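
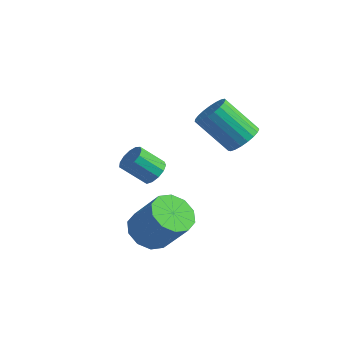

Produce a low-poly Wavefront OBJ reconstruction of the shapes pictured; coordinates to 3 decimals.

v -1.547 -3.403 -1.382
v -0.88 -2.882 -1.915
v 0.273 -2.777 -0.372
v -0.393 -3.297 0.162
v -1.269 -2.481 -1.652
v -0.116 -2.375 -0.108
v -1.765 -2.431 -1.285
v -0.611 -2.326 0.258
v -2.176 -2.753 -0.955
v -1.023 -2.648 0.588
v -2.348 -3.323 -0.788
v -1.194 -3.218 0.755
v -2.213 -3.923 -0.848
v -1.06 -3.818 0.695
v -1.824 -4.325 -1.112
v -0.671 -4.219 0.432
v -1.329 -4.374 -1.478
v -0.175 -4.269 0.065
v -0.917 -4.052 -1.808
v 0.236 -3.947 -0.265
v -0.746 -3.482 -1.975
v 0.408 -3.377 -0.432
v 0.142 0.447 2.676
v 0.754 0.275 3.193
v -0.569 -0.199 4.602
v -1.182 -0.027 4.084
v 0.701 0.606 3.255
v -0.623 0.132 4.663
v 0.55 0.91 3.216
v -0.773 0.435 4.624
v 0.329 1.134 3.084
v -0.994 0.659 4.492
v 0.076 1.239 2.881
v -1.247 0.764 4.289
v -0.166 1.207 2.643
v -1.489 0.732 4.051
v -0.355 1.044 2.41
v -1.678 0.569 3.819
v -0.458 0.777 2.224
v -1.781 0.303 3.632
v -0.457 0.454 2.116
v -1.78 -0.021 3.524
v -0.353 0.13 2.104
v -1.676 -0.345 3.512
v -0.163 -0.14 2.192
v -1.487 -0.615 3.6
v 0.079 -0.308 2.363
v -1.244 -0.783 3.771
v 0.333 -0.345 2.588
v -0.991 -0.82 3.996
v 0.553 -0.246 2.829
v -0.771 -0.72 4.237
v 0.702 -0.026 3.043
v -0.622 -0.501 4.451
v -2.787 -1.54 0.485
v -2.256 -1.615 0.87
v -3.003 -2.234 1.78
v -3.533 -2.16 1.395
v -2.41 -1.29 0.965
v -3.156 -1.909 1.875
v -2.683 -1.044 0.908
v -3.43 -1.663 1.818
v -2.989 -0.956 0.716
v -3.736 -1.575 1.626
v -3.231 -1.054 0.451
v -3.978 -1.673 1.361
v -3.332 -1.306 0.197
v -4.079 -1.925 1.107
v -3.26 -1.632 0.034
v -4.007 -2.252 0.944
v -3.037 -1.93 0.015
v -3.784 -2.549 0.925
v -2.735 -2.103 0.144
v -3.482 -2.722 1.054
v -2.449 -2.098 0.382
v -3.196 -2.717 1.292
v -2.271 -1.916 0.653
v -3.017 -2.535 1.563
f 2 1 5
f 2 5 3
f 3 5 6
f 3 6 4
f 5 1 7
f 5 7 6
f 6 7 8
f 6 8 4
f 7 1 9
f 7 9 8
f 8 9 10
f 8 10 4
f 9 1 11
f 9 11 10
f 10 11 12
f 10 12 4
f 11 1 13
f 11 13 12
f 12 13 14
f 12 14 4
f 13 1 15
f 13 15 14
f 14 15 16
f 14 16 4
f 15 1 17
f 15 17 16
f 16 17 18
f 16 18 4
f 17 1 19
f 17 19 18
f 18 19 20
f 18 20 4
f 19 1 21
f 19 21 20
f 20 21 22
f 20 22 4
f 21 1 2
f 21 2 22
f 22 2 3
f 22 3 4
f 24 23 27
f 24 27 25
f 25 27 28
f 25 28 26
f 27 23 29
f 27 29 28
f 28 29 30
f 28 30 26
f 29 23 31
f 29 31 30
f 30 31 32
f 30 32 26
f 31 23 33
f 31 33 32
f 32 33 34
f 32 34 26
f 33 23 35
f 33 35 34
f 34 35 36
f 34 36 26
f 35 23 37
f 35 37 36
f 36 37 38
f 36 38 26
f 37 23 39
f 37 39 38
f 38 39 40
f 38 40 26
f 39 23 41
f 39 41 40
f 40 41 42
f 40 42 26
f 41 23 43
f 41 43 42
f 42 43 44
f 42 44 26
f 43 23 45
f 43 45 44
f 44 45 46
f 44 46 26
f 45 23 47
f 45 47 46
f 46 47 48
f 46 48 26
f 47 23 49
f 47 49 48
f 48 49 50
f 48 50 26
f 49 23 51
f 49 51 50
f 50 51 52
f 50 52 26
f 51 23 53
f 51 53 52
f 52 53 54
f 52 54 26
f 53 23 24
f 53 24 54
f 54 24 25
f 54 25 26
f 56 55 59
f 56 59 57
f 57 59 60
f 57 60 58
f 59 55 61
f 59 61 60
f 60 61 62
f 60 62 58
f 61 55 63
f 61 63 62
f 62 63 64
f 62 64 58
f 63 55 65
f 63 65 64
f 64 65 66
f 64 66 58
f 65 55 67
f 65 67 66
f 66 67 68
f 66 68 58
f 67 55 69
f 67 69 68
f 68 69 70
f 68 70 58
f 69 55 71
f 69 71 70
f 70 71 72
f 70 72 58
f 71 55 73
f 71 73 72
f 72 73 74
f 72 74 58
f 73 55 75
f 73 75 74
f 74 75 76
f 74 76 58
f 75 55 77
f 75 77 76
f 76 77 78
f 76 78 58
f 77 55 56
f 77 56 78
f 78 56 57
f 78 57 58



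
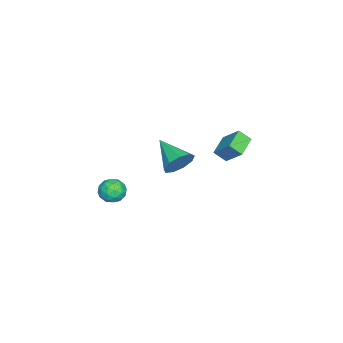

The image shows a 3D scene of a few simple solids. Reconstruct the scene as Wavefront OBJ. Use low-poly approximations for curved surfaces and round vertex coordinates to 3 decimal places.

v 3.986 -2.467 -2.933
v 4.592 -2.934 -2.535
v 3.008 -3.046 -2.125
v 3.614 -3.513 -1.727
v 3.583 -2.659 -1.612
v 4.188 -2.301 -2.111
v 3.412 -3.679 -2.549
v 4.017 -3.321 -3.048
v 4.237 -3.683 -2.297
v 4.343 -3.053 -1.718
v 3.257 -2.927 -2.942
v 3.363 -2.297 -2.363
v 4.375 -2.65 -2.805
v 3.225 -3.33 -1.855
v 3.207 -2.829 -1.787
v 3.563 -3.103 -1.553
v 4.137 -2.278 -2.556
v 4.493 -2.552 -2.322
v 3.9 -2.391 -1.779
v 3.107 -3.428 -2.338
v 3.463 -3.702 -2.104
v 4.037 -2.877 -3.107
v 4.393 -3.151 -2.873
v 3.7 -3.589 -2.881
v 4.522 -3.364 -2.431
v 3.947 -3.705 -1.956
v 3.829 -3.802 -2.439
v 4.185 -3.592 -2.733
v 4.584 -2.994 -2.091
v 4.009 -3.334 -1.616
v 3.991 -2.832 -1.548
v 4.347 -2.622 -1.842
v 4.376 -3.434 -1.951
v 3.591 -2.646 -3.044
v 3.016 -2.986 -2.569
v 3.253 -3.358 -2.818
v 3.609 -3.148 -3.112
v 3.653 -2.275 -2.704
v 3.078 -2.616 -2.229
v 3.415 -2.388 -1.927
v 3.771 -2.178 -2.221
v 3.224 -2.546 -2.709
v -4.962 1.703 -3.602
v -4.861 0.958 -2.942
v -4.488 2.78 -2.46
v -4.386 2.036 -1.8
v -3.554 1.524 -4.02
v -3.452 0.78 -3.36
v -3.079 2.602 -2.878
v -2.978 1.857 -2.218
v 0.027 -0.26 -2.111
v 0.438 -0.954 -2.768
v -1.167 -1.8 -1.229
v 0.83 -0.918 -2.175
v 0.846 -0.574 -1.553
v 0.479 -0.083 -1.192
v -0.099 0.325 -1.261
v -0.618 0.46 -1.728
v -0.835 0.258 -2.375
v -0.649 -0.186 -2.898
v -0.146 -0.665 -3.053
f 1 38 17
f 38 12 41
f 17 41 6
f 38 41 17
f 1 17 13
f 17 6 18
f 13 18 2
f 17 18 13
f 1 13 22
f 13 2 23
f 22 23 8
f 13 23 22
f 1 22 34
f 22 8 37
f 34 37 11
f 22 37 34
f 1 34 38
f 34 11 42
f 38 42 12
f 34 42 38
f 2 18 29
f 18 6 32
f 29 32 10
f 18 32 29
f 6 41 19
f 41 12 40
f 19 40 5
f 41 40 19
f 12 42 39
f 42 11 35
f 39 35 3
f 42 35 39
f 11 37 36
f 37 8 24
f 36 24 7
f 37 24 36
f 8 23 28
f 23 2 25
f 28 25 9
f 23 25 28
f 4 30 16
f 30 10 31
f 16 31 5
f 30 31 16
f 4 16 14
f 16 5 15
f 14 15 3
f 16 15 14
f 4 14 21
f 14 3 20
f 21 20 7
f 14 20 21
f 4 21 26
f 21 7 27
f 26 27 9
f 21 27 26
f 4 26 30
f 26 9 33
f 30 33 10
f 26 33 30
f 5 31 19
f 31 10 32
f 19 32 6
f 31 32 19
f 3 15 39
f 15 5 40
f 39 40 12
f 15 40 39
f 7 20 36
f 20 3 35
f 36 35 11
f 20 35 36
f 9 27 28
f 27 7 24
f 28 24 8
f 27 24 28
f 10 33 29
f 33 9 25
f 29 25 2
f 33 25 29
f 44 46 43
f 47 44 43
f 43 46 45
f 45 47 43
f 44 50 46
f 48 44 47
f 48 50 44
f 46 50 45
f 49 47 45
f 45 50 49
f 49 48 47
f 50 48 49
f 52 51 54
f 52 54 53
f 54 51 55
f 54 55 53
f 55 51 56
f 55 56 53
f 56 51 57
f 56 57 53
f 57 51 58
f 57 58 53
f 58 51 59
f 58 59 53
f 59 51 60
f 59 60 53
f 60 51 61
f 60 61 53
f 61 51 52
f 61 52 53



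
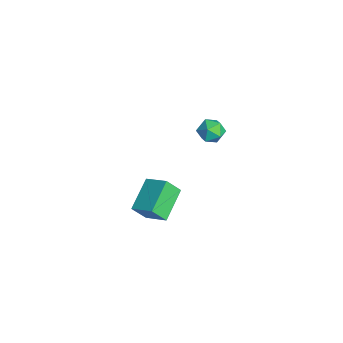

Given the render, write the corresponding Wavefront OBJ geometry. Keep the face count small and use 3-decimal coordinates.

v 1.08 1.259 2.453
v 1.381 0.748 1.965
v 0.679 0.332 3.175
v 0.98 -0.179 2.687
v 1.441 0.267 3.108
v 1.689 0.84 2.662
v 0.371 0.24 2.478
v 0.619 0.813 2.032
v 0.942 0.118 1.981
v 1.604 0.135 2.37
v 0.456 0.945 2.77
v 1.118 0.962 3.159
v -1.511 -1.409 -4.106
v -1.466 -2.139 -3.155
v -0.542 -0.575 -3.511
v -0.497 -1.305 -2.56
v -0.103 -2.435 -4.96
v -0.058 -3.165 -4.009
v 0.866 -1.601 -4.365
v 0.911 -2.331 -3.414
f 1 12 6
f 1 6 2
f 1 2 8
f 1 8 11
f 1 11 12
f 2 6 10
f 6 12 5
f 12 11 3
f 11 8 7
f 8 2 9
f 4 10 5
f 4 5 3
f 4 3 7
f 4 7 9
f 4 9 10
f 5 10 6
f 3 5 12
f 7 3 11
f 9 7 8
f 10 9 2
f 14 16 13
f 17 14 13
f 13 16 15
f 15 17 13
f 14 20 16
f 18 14 17
f 18 20 14
f 16 20 15
f 19 17 15
f 15 20 19
f 19 18 17
f 20 18 19



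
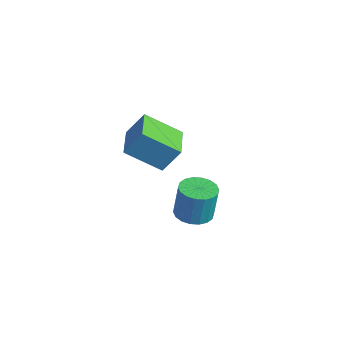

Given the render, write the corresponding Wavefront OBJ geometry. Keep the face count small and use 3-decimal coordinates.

v 1.441 0.857 0.64
v 1.863 0.446 0.68
v 1.9 0.592 1.78
v 1.479 1.003 1.74
v 2 0.667 0.646
v 2.037 0.813 1.746
v 2.026 0.926 0.611
v 2.064 1.072 1.711
v 1.937 1.171 0.581
v 1.975 1.317 1.681
v 1.75 1.354 0.564
v 1.787 1.5 1.663
v 1.501 1.439 0.561
v 1.539 1.585 1.661
v 1.241 1.408 0.574
v 1.278 1.554 1.674
v 1.02 1.268 0.6
v 1.057 1.414 1.7
v 0.883 1.047 0.634
v 0.92 1.193 1.734
v 0.856 0.788 0.669
v 0.894 0.934 1.769
v 0.945 0.543 0.699
v 0.983 0.689 1.799
v 1.133 0.36 0.717
v 1.17 0.506 1.816
v 1.381 0.275 0.719
v 1.419 0.421 1.819
v 1.642 0.306 0.706
v 1.679 0.452 1.806
v -2.895 1.34 0.987
v -2.611 1.829 1.824
v -2.162 2.245 0.21
v -1.878 2.734 1.047
v -1.922 0.626 1.073
v -1.638 1.115 1.91
v -1.189 1.531 0.296
v -0.905 2.02 1.133
f 2 1 5
f 2 5 3
f 3 5 6
f 3 6 4
f 5 1 7
f 5 7 6
f 6 7 8
f 6 8 4
f 7 1 9
f 7 9 8
f 8 9 10
f 8 10 4
f 9 1 11
f 9 11 10
f 10 11 12
f 10 12 4
f 11 1 13
f 11 13 12
f 12 13 14
f 12 14 4
f 13 1 15
f 13 15 14
f 14 15 16
f 14 16 4
f 15 1 17
f 15 17 16
f 16 17 18
f 16 18 4
f 17 1 19
f 17 19 18
f 18 19 20
f 18 20 4
f 19 1 21
f 19 21 20
f 20 21 22
f 20 22 4
f 21 1 23
f 21 23 22
f 22 23 24
f 22 24 4
f 23 1 25
f 23 25 24
f 24 25 26
f 24 26 4
f 25 1 27
f 25 27 26
f 26 27 28
f 26 28 4
f 27 1 29
f 27 29 28
f 28 29 30
f 28 30 4
f 29 1 2
f 29 2 30
f 30 2 3
f 30 3 4
f 32 34 31
f 35 32 31
f 31 34 33
f 33 35 31
f 32 38 34
f 36 32 35
f 36 38 32
f 34 38 33
f 37 35 33
f 33 38 37
f 37 36 35
f 38 36 37



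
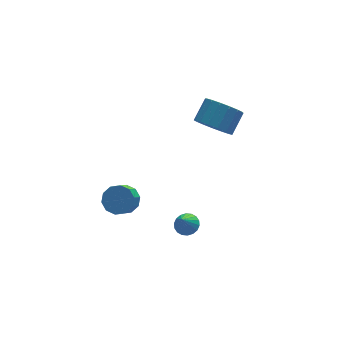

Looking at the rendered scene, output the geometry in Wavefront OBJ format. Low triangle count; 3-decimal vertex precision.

v -3.185 1.125 0.345
v -2.861 1.608 0.923
v -3.391 1.018 1.713
v -3.715 0.535 1.135
v -3.302 1.811 0.778
v -3.832 1.221 1.569
v -3.699 1.752 0.468
v -4.229 1.162 1.259
v -3.899 1.453 0.111
v -4.429 0.864 0.902
v -3.826 1.029 -0.157
v -4.357 0.439 0.634
v -3.509 0.642 -0.233
v -4.039 0.052 0.557
v -3.068 0.439 -0.089
v -3.598 -0.151 0.702
v -2.671 0.498 0.221
v -3.201 -0.092 1.012
v -2.471 0.796 0.578
v -3.001 0.207 1.369
v -2.543 1.221 0.846
v -3.074 0.631 1.637
v 2.072 2.548 2.823
v 2.843 2.378 2.147
v 3.72 3.042 2.98
v 2.948 3.212 3.657
v 2.651 2.814 2.002
v 3.528 3.478 2.835
v 2.326 3.188 2.045
v 3.203 3.853 2.878
v 1.943 3.417 2.266
v 2.82 4.081 3.099
v 1.59 3.446 2.615
v 2.467 4.11 3.448
v 1.346 3.269 3.012
v 2.223 3.933 3.845
v 1.269 2.927 3.365
v 2.146 3.592 4.199
v 1.376 2.499 3.595
v 2.253 3.163 4.428
v 1.642 2.081 3.647
v 2.519 2.745 4.481
v 2.006 1.771 3.511
v 2.883 2.435 4.345
v 2.386 1.638 3.218
v 3.263 2.302 4.051
v 2.693 1.714 2.834
v 3.57 2.378 3.667
v 2.858 1.981 2.447
v 3.735 2.645 3.281
v -0.63 -0.665 -0.979
v -0.076 -0.525 -0.691
v -1.05 -1.015 -0.001
v -0.223 -0.282 -0.667
v -0.45 -0.115 -0.705
v -0.713 -0.057 -0.797
v -0.96 -0.119 -0.925
v -1.141 -0.29 -1.064
v -1.221 -0.534 -1.186
v -1.184 -0.805 -1.267
v -1.037 -1.048 -1.291
v -0.81 -1.215 -1.253
v -0.547 -1.273 -1.161
v -0.3 -1.211 -1.032
v -0.119 -1.04 -0.894
v -0.039 -0.796 -0.772
f 2 1 5
f 2 5 3
f 3 5 6
f 3 6 4
f 5 1 7
f 5 7 6
f 6 7 8
f 6 8 4
f 7 1 9
f 7 9 8
f 8 9 10
f 8 10 4
f 9 1 11
f 9 11 10
f 10 11 12
f 10 12 4
f 11 1 13
f 11 13 12
f 12 13 14
f 12 14 4
f 13 1 15
f 13 15 14
f 14 15 16
f 14 16 4
f 15 1 17
f 15 17 16
f 16 17 18
f 16 18 4
f 17 1 19
f 17 19 18
f 18 19 20
f 18 20 4
f 19 1 21
f 19 21 20
f 20 21 22
f 20 22 4
f 21 1 2
f 21 2 22
f 22 2 3
f 22 3 4
f 24 23 27
f 24 27 25
f 25 27 28
f 25 28 26
f 27 23 29
f 27 29 28
f 28 29 30
f 28 30 26
f 29 23 31
f 29 31 30
f 30 31 32
f 30 32 26
f 31 23 33
f 31 33 32
f 32 33 34
f 32 34 26
f 33 23 35
f 33 35 34
f 34 35 36
f 34 36 26
f 35 23 37
f 35 37 36
f 36 37 38
f 36 38 26
f 37 23 39
f 37 39 38
f 38 39 40
f 38 40 26
f 39 23 41
f 39 41 40
f 40 41 42
f 40 42 26
f 41 23 43
f 41 43 42
f 42 43 44
f 42 44 26
f 43 23 45
f 43 45 44
f 44 45 46
f 44 46 26
f 45 23 47
f 45 47 46
f 46 47 48
f 46 48 26
f 47 23 49
f 47 49 48
f 48 49 50
f 48 50 26
f 49 23 24
f 49 24 50
f 50 24 25
f 50 25 26
f 52 51 54
f 52 54 53
f 54 51 55
f 54 55 53
f 55 51 56
f 55 56 53
f 56 51 57
f 56 57 53
f 57 51 58
f 57 58 53
f 58 51 59
f 58 59 53
f 59 51 60
f 59 60 53
f 60 51 61
f 60 61 53
f 61 51 62
f 61 62 53
f 62 51 63
f 62 63 53
f 63 51 64
f 63 64 53
f 64 51 65
f 64 65 53
f 65 51 66
f 65 66 53
f 66 51 52
f 66 52 53



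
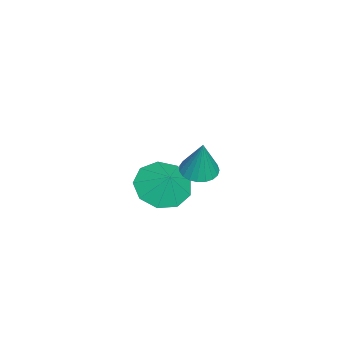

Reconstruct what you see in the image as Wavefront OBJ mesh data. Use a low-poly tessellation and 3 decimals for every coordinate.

v 0.447 2.698 0.042
v 1.034 2.501 -0.077
v 0.793 2.882 1.438
v 1.054 2.759 -0.116
v 0.969 3.006 -0.128
v 0.794 3.201 -0.111
v 0.56 3.308 -0.067
v 0.305 3.31 -0.004
v 0.075 3.205 0.067
v -0.09 3.013 0.133
v -0.163 2.767 0.184
v -0.13 2.508 0.21
v 0.003 2.282 0.207
v 0.213 2.128 0.175
v 0.463 2.073 0.121
v 0.71 2.125 0.053
v 0.912 2.276 -0.017
v -2.917 0.788 -3.377
v -2.37 1.411 -3.988
v -2.423 1.152 -2.563
v -2.957 1.737 -3.777
v -3.526 1.619 -3.378
v -3.81 1.113 -2.979
v -3.677 0.454 -2.767
v -3.188 -0.048 -2.84
v -2.572 -0.159 -3.164
v -2.118 0.173 -3.588
v -2.038 0.793 -3.914
f 2 1 4
f 2 4 3
f 4 1 5
f 4 5 3
f 5 1 6
f 5 6 3
f 6 1 7
f 6 7 3
f 7 1 8
f 7 8 3
f 8 1 9
f 8 9 3
f 9 1 10
f 9 10 3
f 10 1 11
f 10 11 3
f 11 1 12
f 11 12 3
f 12 1 13
f 12 13 3
f 13 1 14
f 13 14 3
f 14 1 15
f 14 15 3
f 15 1 16
f 15 16 3
f 16 1 17
f 16 17 3
f 17 1 2
f 17 2 3
f 19 18 21
f 19 21 20
f 21 18 22
f 21 22 20
f 22 18 23
f 22 23 20
f 23 18 24
f 23 24 20
f 24 18 25
f 24 25 20
f 25 18 26
f 25 26 20
f 26 18 27
f 26 27 20
f 27 18 28
f 27 28 20
f 28 18 19
f 28 19 20



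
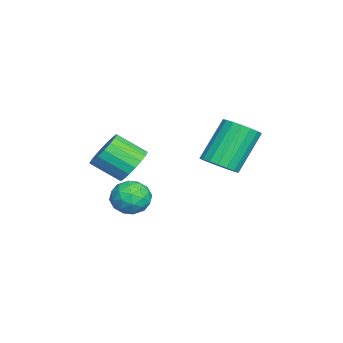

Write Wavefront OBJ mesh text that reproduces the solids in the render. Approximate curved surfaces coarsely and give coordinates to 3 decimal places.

v -1.346 -2.536 0.321
v -1 -3.038 -0.011
v -2.22 -2.682 -0.369
v -1.874 -3.184 -0.701
v -2.095 -3.286 -0.051
v -1.555 -3.196 0.376
v -1.665 -2.524 -0.756
v -1.125 -2.434 -0.329
v -1.197 -3.031 -0.676
v -1.463 -3.501 -0.24
v -1.757 -2.219 -0.14
v -2.023 -2.689 0.296
v -1.097 -2.774 0.216
v -2.123 -2.946 -0.596
v -2.253 -3.005 -0.214
v -2.05 -3.301 -0.409
v -1.423 -2.867 0.443
v -1.219 -3.162 0.248
v -1.863 -3.307 0.224
v -2.001 -2.558 -0.628
v -1.797 -2.853 -0.823
v -1.17 -2.419 0.029
v -0.967 -2.715 -0.166
v -1.357 -2.413 -0.604
v -1.009 -3.065 -0.37
v -1.523 -3.151 -0.776
v -1.4 -2.763 -0.808
v -1.082 -2.71 -0.557
v -1.165 -3.342 -0.114
v -1.679 -3.427 -0.52
v -1.809 -3.487 -0.138
v -1.491 -3.434 0.113
v -1.281 -3.338 -0.505
v -1.541 -2.293 0.14
v -2.055 -2.378 -0.266
v -1.729 -2.286 -0.493
v -1.411 -2.233 -0.242
v -1.697 -2.569 0.396
v -2.211 -2.655 -0.01
v -2.138 -3.01 0.177
v -1.82 -2.957 0.428
v -1.939 -2.382 0.125
v -1.294 -2.711 1.319
v -0.88 -3.058 0.873
v -0.952 -3.996 1.536
v -1.366 -3.649 1.981
v -0.677 -2.933 1.073
v -0.749 -3.87 1.736
v -0.596 -2.763 1.321
v -0.668 -3.7 1.984
v -0.653 -2.584 1.569
v -0.725 -3.521 2.232
v -0.837 -2.429 1.768
v -0.909 -3.366 2.43
v -1.112 -2.331 1.877
v -1.184 -3.268 2.54
v -1.422 -2.308 1.876
v -1.494 -3.245 2.538
v -1.708 -2.364 1.764
v -1.78 -3.302 2.427
v -1.911 -2.49 1.564
v -1.983 -3.427 2.227
v -1.992 -2.66 1.316
v -2.064 -3.597 1.979
v -1.935 -2.839 1.068
v -2.007 -3.776 1.731
v -1.751 -2.994 0.87
v -1.823 -3.931 1.532
v -1.476 -3.092 0.76
v -1.548 -4.029 1.423
v -1.166 -3.115 0.762
v -1.238 -4.052 1.424
v -1.882 -0.19 1.197
v -1.601 -0.65 1.578
v -2.376 -0.01 2.924
v -2.658 0.45 2.543
v -1.406 -0.431 1.586
v -2.181 0.21 2.932
v -1.306 -0.163 1.517
v -2.081 0.477 2.862
v -1.319 0.098 1.384
v -2.094 0.739 2.73
v -1.444 0.303 1.215
v -2.219 0.943 2.561
v -1.656 0.41 1.042
v -2.431 1.05 2.388
v -1.913 0.398 0.9
v -2.688 1.039 2.245
v -2.164 0.27 0.816
v -2.939 0.91 2.162
v -2.359 0.05 0.808
v -3.134 0.691 2.154
v -2.459 -0.217 0.878
v -3.234 0.423 2.223
v -2.446 -0.479 1.01
v -3.221 0.162 2.356
v -2.321 -0.683 1.179
v -3.096 -0.043 2.525
v -2.109 -0.79 1.352
v -2.884 -0.15 2.698
v -1.852 -0.779 1.495
v -2.627 -0.138 2.84
f 1 38 17
f 38 12 41
f 17 41 6
f 38 41 17
f 1 17 13
f 17 6 18
f 13 18 2
f 17 18 13
f 1 13 22
f 13 2 23
f 22 23 8
f 13 23 22
f 1 22 34
f 22 8 37
f 34 37 11
f 22 37 34
f 1 34 38
f 34 11 42
f 38 42 12
f 34 42 38
f 2 18 29
f 18 6 32
f 29 32 10
f 18 32 29
f 6 41 19
f 41 12 40
f 19 40 5
f 41 40 19
f 12 42 39
f 42 11 35
f 39 35 3
f 42 35 39
f 11 37 36
f 37 8 24
f 36 24 7
f 37 24 36
f 8 23 28
f 23 2 25
f 28 25 9
f 23 25 28
f 4 30 16
f 30 10 31
f 16 31 5
f 30 31 16
f 4 16 14
f 16 5 15
f 14 15 3
f 16 15 14
f 4 14 21
f 14 3 20
f 21 20 7
f 14 20 21
f 4 21 26
f 21 7 27
f 26 27 9
f 21 27 26
f 4 26 30
f 26 9 33
f 30 33 10
f 26 33 30
f 5 31 19
f 31 10 32
f 19 32 6
f 31 32 19
f 3 15 39
f 15 5 40
f 39 40 12
f 15 40 39
f 7 20 36
f 20 3 35
f 36 35 11
f 20 35 36
f 9 27 28
f 27 7 24
f 28 24 8
f 27 24 28
f 10 33 29
f 33 9 25
f 29 25 2
f 33 25 29
f 44 43 47
f 44 47 45
f 45 47 48
f 45 48 46
f 47 43 49
f 47 49 48
f 48 49 50
f 48 50 46
f 49 43 51
f 49 51 50
f 50 51 52
f 50 52 46
f 51 43 53
f 51 53 52
f 52 53 54
f 52 54 46
f 53 43 55
f 53 55 54
f 54 55 56
f 54 56 46
f 55 43 57
f 55 57 56
f 56 57 58
f 56 58 46
f 57 43 59
f 57 59 58
f 58 59 60
f 58 60 46
f 59 43 61
f 59 61 60
f 60 61 62
f 60 62 46
f 61 43 63
f 61 63 62
f 62 63 64
f 62 64 46
f 63 43 65
f 63 65 64
f 64 65 66
f 64 66 46
f 65 43 67
f 65 67 66
f 66 67 68
f 66 68 46
f 67 43 69
f 67 69 68
f 68 69 70
f 68 70 46
f 69 43 71
f 69 71 70
f 70 71 72
f 70 72 46
f 71 43 44
f 71 44 72
f 72 44 45
f 72 45 46
f 74 73 77
f 74 77 75
f 75 77 78
f 75 78 76
f 77 73 79
f 77 79 78
f 78 79 80
f 78 80 76
f 79 73 81
f 79 81 80
f 80 81 82
f 80 82 76
f 81 73 83
f 81 83 82
f 82 83 84
f 82 84 76
f 83 73 85
f 83 85 84
f 84 85 86
f 84 86 76
f 85 73 87
f 85 87 86
f 86 87 88
f 86 88 76
f 87 73 89
f 87 89 88
f 88 89 90
f 88 90 76
f 89 73 91
f 89 91 90
f 90 91 92
f 90 92 76
f 91 73 93
f 91 93 92
f 92 93 94
f 92 94 76
f 93 73 95
f 93 95 94
f 94 95 96
f 94 96 76
f 95 73 97
f 95 97 96
f 96 97 98
f 96 98 76
f 97 73 99
f 97 99 98
f 98 99 100
f 98 100 76
f 99 73 101
f 99 101 100
f 100 101 102
f 100 102 76
f 101 73 74
f 101 74 102
f 102 74 75
f 102 75 76



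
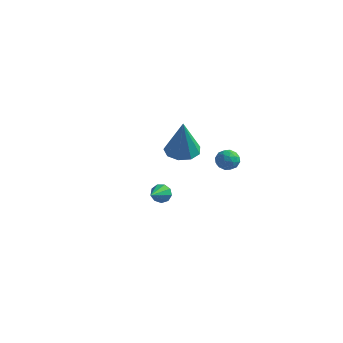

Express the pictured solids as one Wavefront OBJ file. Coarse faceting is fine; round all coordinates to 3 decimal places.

v 0.214 2.936 0.708
v 0.864 3.572 0.743
v 0.426 2.604 2.832
v 0.307 3.832 0.839
v -0.294 3.673 0.875
v -0.657 3.169 0.832
v -0.613 2.557 0.731
v -0.182 2.122 0.62
v 0.434 2.068 0.55
v 0.947 2.421 0.554
v 1.117 3.015 0.63
v 2.388 2.778 1.215
v 2.872 2.722 1.631
v 2.888 2.158 0.549
v 3.372 2.102 0.965
v 2.804 1.835 1.097
v 2.495 2.218 1.508
v 3.265 2.662 0.672
v 2.956 3.045 1.083
v 3.414 2.65 1.295
v 3.13 2.139 1.558
v 2.63 2.741 0.622
v 2.346 2.23 0.885
v 2.586 2.804 1.481
v 3.174 2.076 0.699
v 2.84 1.919 0.776
v 3.125 1.886 1.021
v 2.365 2.508 1.409
v 2.65 2.475 1.654
v 2.61 1.954 1.34
v 3.11 2.405 0.526
v 3.395 2.372 0.771
v 2.635 2.994 1.159
v 2.92 2.961 1.404
v 3.15 2.926 0.84
v 3.19 2.729 1.529
v 3.484 2.365 1.137
v 3.42 2.694 0.965
v 3.239 2.919 1.207
v 3.023 2.429 1.683
v 3.316 2.065 1.292
v 2.983 1.907 1.369
v 2.801 2.132 1.611
v 3.341 2.387 1.486
v 2.444 2.815 0.888
v 2.737 2.451 0.497
v 2.959 2.748 0.569
v 2.777 2.973 0.811
v 2.276 2.515 1.043
v 2.57 2.151 0.651
v 2.521 1.961 0.973
v 2.34 2.186 1.215
v 2.419 2.493 0.694
v 2.111 -2.939 1.812
v 2.49 -2.767 2.139
v 2.129 -4.001 2.348
v 2.164 -2.7 2.282
v 1.813 -2.745 2.204
v 1.601 -2.881 1.943
v 1.628 -3.044 1.62
v 1.882 -3.158 1.387
v 2.242 -3.169 1.352
v 2.542 -3.073 1.533
v 2.64 -2.914 1.844
f 2 1 4
f 2 4 3
f 4 1 5
f 4 5 3
f 5 1 6
f 5 6 3
f 6 1 7
f 6 7 3
f 7 1 8
f 7 8 3
f 8 1 9
f 8 9 3
f 9 1 10
f 9 10 3
f 10 1 11
f 10 11 3
f 11 1 2
f 11 2 3
f 12 49 28
f 49 23 52
f 28 52 17
f 49 52 28
f 12 28 24
f 28 17 29
f 24 29 13
f 28 29 24
f 12 24 33
f 24 13 34
f 33 34 19
f 24 34 33
f 12 33 45
f 33 19 48
f 45 48 22
f 33 48 45
f 12 45 49
f 45 22 53
f 49 53 23
f 45 53 49
f 13 29 40
f 29 17 43
f 40 43 21
f 29 43 40
f 17 52 30
f 52 23 51
f 30 51 16
f 52 51 30
f 23 53 50
f 53 22 46
f 50 46 14
f 53 46 50
f 22 48 47
f 48 19 35
f 47 35 18
f 48 35 47
f 19 34 39
f 34 13 36
f 39 36 20
f 34 36 39
f 15 41 27
f 41 21 42
f 27 42 16
f 41 42 27
f 15 27 25
f 27 16 26
f 25 26 14
f 27 26 25
f 15 25 32
f 25 14 31
f 32 31 18
f 25 31 32
f 15 32 37
f 32 18 38
f 37 38 20
f 32 38 37
f 15 37 41
f 37 20 44
f 41 44 21
f 37 44 41
f 16 42 30
f 42 21 43
f 30 43 17
f 42 43 30
f 14 26 50
f 26 16 51
f 50 51 23
f 26 51 50
f 18 31 47
f 31 14 46
f 47 46 22
f 31 46 47
f 20 38 39
f 38 18 35
f 39 35 19
f 38 35 39
f 21 44 40
f 44 20 36
f 40 36 13
f 44 36 40
f 55 54 57
f 55 57 56
f 57 54 58
f 57 58 56
f 58 54 59
f 58 59 56
f 59 54 60
f 59 60 56
f 60 54 61
f 60 61 56
f 61 54 62
f 61 62 56
f 62 54 63
f 62 63 56
f 63 54 64
f 63 64 56
f 64 54 55
f 64 55 56



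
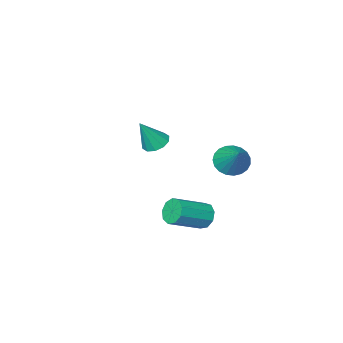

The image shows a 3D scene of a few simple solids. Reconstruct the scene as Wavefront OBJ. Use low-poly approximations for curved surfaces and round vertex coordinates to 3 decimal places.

v 1.074 2.339 -0.48
v 1.9 1.922 -0.383
v 1.606 3.701 0.84
v 1.969 2.173 -0.67
v 1.883 2.452 -0.923
v 1.658 2.711 -1.1
v 1.331 2.906 -1.17
v 0.96 3.003 -1.12
v 0.609 2.985 -0.96
v 0.338 2.856 -0.716
v 0.194 2.637 -0.432
v 0.202 2.366 -0.156
v 0.361 2.091 0.064
v 0.644 1.858 0.19
v 1 1.709 0.2
v 1.369 1.668 0.093
v 1.688 1.744 -0.113
v 2.636 2.331 -3.861
v 2.984 2.52 -4.533
v 4.752 2.399 -3.651
v 4.404 2.209 -2.979
v 2.874 2.961 -4.253
v 4.643 2.84 -3.371
v 2.653 3.107 -3.79
v 4.422 2.986 -2.908
v 2.424 2.89 -3.36
v 4.193 2.769 -2.478
v 2.294 2.411 -3.164
v 4.063 2.29 -2.283
v 2.324 1.894 -3.295
v 4.092 1.773 -2.413
v 2.499 1.582 -3.69
v 4.268 1.461 -2.808
v 2.739 1.62 -4.165
v 4.507 1.499 -3.284
v 2.93 1.99 -4.498
v 4.699 1.869 -3.616
v 1.545 -3.728 -1.968
v 2.21 -3.491 -2.323
v 2.435 -3.832 -0.372
v 1.974 -3.094 -2.166
v 1.574 -2.939 -1.933
v 1.163 -3.086 -1.713
v 0.898 -3.477 -1.591
v 0.881 -3.965 -1.613
v 1.117 -4.362 -1.771
v 1.517 -4.517 -2.004
v 1.928 -4.371 -2.223
v 2.193 -3.979 -2.345
f 2 1 4
f 2 4 3
f 4 1 5
f 4 5 3
f 5 1 6
f 5 6 3
f 6 1 7
f 6 7 3
f 7 1 8
f 7 8 3
f 8 1 9
f 8 9 3
f 9 1 10
f 9 10 3
f 10 1 11
f 10 11 3
f 11 1 12
f 11 12 3
f 12 1 13
f 12 13 3
f 13 1 14
f 13 14 3
f 14 1 15
f 14 15 3
f 15 1 16
f 15 16 3
f 16 1 17
f 16 17 3
f 17 1 2
f 17 2 3
f 19 18 22
f 19 22 20
f 20 22 23
f 20 23 21
f 22 18 24
f 22 24 23
f 23 24 25
f 23 25 21
f 24 18 26
f 24 26 25
f 25 26 27
f 25 27 21
f 26 18 28
f 26 28 27
f 27 28 29
f 27 29 21
f 28 18 30
f 28 30 29
f 29 30 31
f 29 31 21
f 30 18 32
f 30 32 31
f 31 32 33
f 31 33 21
f 32 18 34
f 32 34 33
f 33 34 35
f 33 35 21
f 34 18 36
f 34 36 35
f 35 36 37
f 35 37 21
f 36 18 19
f 36 19 37
f 37 19 20
f 37 20 21
f 39 38 41
f 39 41 40
f 41 38 42
f 41 42 40
f 42 38 43
f 42 43 40
f 43 38 44
f 43 44 40
f 44 38 45
f 44 45 40
f 45 38 46
f 45 46 40
f 46 38 47
f 46 47 40
f 47 38 48
f 47 48 40
f 48 38 49
f 48 49 40
f 49 38 39
f 49 39 40



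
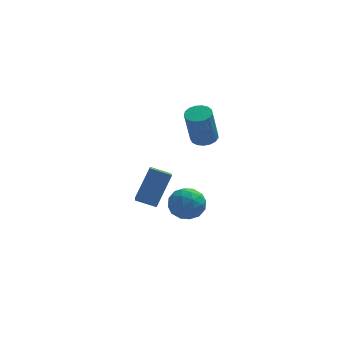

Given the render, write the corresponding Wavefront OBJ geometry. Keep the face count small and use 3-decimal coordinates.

v -0.35 2.091 -3.319
v -0.04 2.522 -4.227
v 0.52 0.678 -3.693
v 0.83 1.109 -4.601
v 1.196 1.484 -3.689
v 0.658 2.357 -3.458
v -0.178 0.843 -4.462
v -0.716 1.716 -4.231
v 0.066 1.75 -4.933
v 0.915 2.147 -4.456
v -0.435 1.053 -3.464
v 0.414 1.45 -2.987
v -0.272 2.431 -3.74
v 0.752 0.769 -4.18
v 0.967 0.99 -3.644
v 1.148 1.243 -4.178
v 0.139 2.334 -3.288
v 0.321 2.587 -3.822
v 1.047 1.977 -3.506
v 0.159 0.613 -4.098
v 0.341 0.866 -4.632
v -0.668 1.957 -3.742
v -0.487 2.21 -4.276
v -0.567 1.223 -4.414
v -0.027 2.23 -4.689
v 0.484 1.4 -4.909
v -0.108 1.243 -4.827
v -0.424 1.757 -4.691
v 0.472 2.463 -4.408
v 0.983 1.633 -4.628
v 1.198 1.853 -4.092
v 0.882 2.367 -3.956
v 0.534 2.01 -4.823
v -0.503 1.567 -3.292
v 0.008 0.737 -3.512
v -0.402 0.833 -3.964
v -0.718 1.347 -3.828
v -0.004 1.8 -3.011
v 0.507 0.97 -3.231
v 0.904 1.443 -3.229
v 0.588 1.957 -3.093
v -0.054 1.19 -3.097
v 1.071 1.165 1.227
v 1.601 0.692 1.216
v 1.259 0.263 3.222
v 0.729 0.735 3.233
v 1.753 0.983 1.305
v 1.411 0.554 3.311
v 1.749 1.316 1.375
v 1.406 0.886 3.381
v 1.59 1.614 1.412
v 1.247 1.184 3.418
v 1.311 1.809 1.406
v 0.969 1.379 3.412
v 0.978 1.856 1.359
v 0.636 1.426 3.365
v 0.666 1.745 1.282
v 0.324 1.316 3.288
v 0.447 1.502 1.192
v 0.105 1.072 3.199
v 0.371 1.181 1.111
v 0.028 0.751 3.117
v 0.455 0.856 1.056
v 0.113 0.426 3.062
v 0.681 0.602 1.04
v 0.338 0.173 3.046
v 0.996 0.477 1.067
v 0.653 0.048 3.073
v 1.328 0.51 1.13
v 0.985 0.08 3.137
v -1.396 -0.673 -2.595
v -2.446 -0.427 -2.226
v -1.342 1.217 -3.699
v -2.392 1.463 -3.33
v -0.588 0.277 -0.93
v -1.638 0.523 -0.561
v -0.534 2.167 -2.034
v -1.584 2.413 -1.665
f 1 38 17
f 38 12 41
f 17 41 6
f 38 41 17
f 1 17 13
f 17 6 18
f 13 18 2
f 17 18 13
f 1 13 22
f 13 2 23
f 22 23 8
f 13 23 22
f 1 22 34
f 22 8 37
f 34 37 11
f 22 37 34
f 1 34 38
f 34 11 42
f 38 42 12
f 34 42 38
f 2 18 29
f 18 6 32
f 29 32 10
f 18 32 29
f 6 41 19
f 41 12 40
f 19 40 5
f 41 40 19
f 12 42 39
f 42 11 35
f 39 35 3
f 42 35 39
f 11 37 36
f 37 8 24
f 36 24 7
f 37 24 36
f 8 23 28
f 23 2 25
f 28 25 9
f 23 25 28
f 4 30 16
f 30 10 31
f 16 31 5
f 30 31 16
f 4 16 14
f 16 5 15
f 14 15 3
f 16 15 14
f 4 14 21
f 14 3 20
f 21 20 7
f 14 20 21
f 4 21 26
f 21 7 27
f 26 27 9
f 21 27 26
f 4 26 30
f 26 9 33
f 30 33 10
f 26 33 30
f 5 31 19
f 31 10 32
f 19 32 6
f 31 32 19
f 3 15 39
f 15 5 40
f 39 40 12
f 15 40 39
f 7 20 36
f 20 3 35
f 36 35 11
f 20 35 36
f 9 27 28
f 27 7 24
f 28 24 8
f 27 24 28
f 10 33 29
f 33 9 25
f 29 25 2
f 33 25 29
f 44 43 47
f 44 47 45
f 45 47 48
f 45 48 46
f 47 43 49
f 47 49 48
f 48 49 50
f 48 50 46
f 49 43 51
f 49 51 50
f 50 51 52
f 50 52 46
f 51 43 53
f 51 53 52
f 52 53 54
f 52 54 46
f 53 43 55
f 53 55 54
f 54 55 56
f 54 56 46
f 55 43 57
f 55 57 56
f 56 57 58
f 56 58 46
f 57 43 59
f 57 59 58
f 58 59 60
f 58 60 46
f 59 43 61
f 59 61 60
f 60 61 62
f 60 62 46
f 61 43 63
f 61 63 62
f 62 63 64
f 62 64 46
f 63 43 65
f 63 65 64
f 64 65 66
f 64 66 46
f 65 43 67
f 65 67 66
f 66 67 68
f 66 68 46
f 67 43 69
f 67 69 68
f 68 69 70
f 68 70 46
f 69 43 44
f 69 44 70
f 70 44 45
f 70 45 46
f 72 74 71
f 75 72 71
f 71 74 73
f 73 75 71
f 72 78 74
f 76 72 75
f 76 78 72
f 74 78 73
f 77 75 73
f 73 78 77
f 77 76 75
f 78 76 77



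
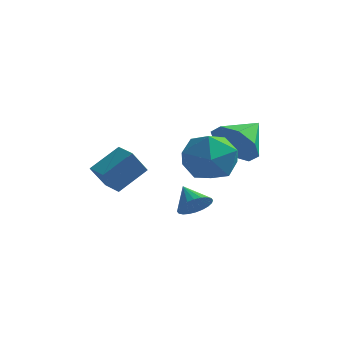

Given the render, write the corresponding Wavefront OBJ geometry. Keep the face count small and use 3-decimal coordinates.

v 1.586 0.84 1.448
v 1.99 1.189 0.555
v 1.974 2.14 2.132
v 1.22 1.376 0.636
v 0.665 1.249 1.192
v 0.649 0.882 1.898
v 1.182 0.491 2.341
v 1.952 0.303 2.26
v 2.507 0.43 1.704
v 2.523 0.797 0.998
v 1.382 0.418 1.866
v 2.199 -0.408 1.617
v 0.141 -0.452 0.683
v 0.958 -1.278 0.434
v 0.466 -1.236 1.515
v 1.233 -0.698 2.246
v 1.107 -0.162 0.054
v 1.874 0.376 0.785
v 2.029 -0.767 0.497
v 1.633 -1.43 1.4
v 0.707 0.57 0.9
v 0.311 -0.093 1.803
v -2.363 -0.391 -1.062
v -2.669 -1.014 -0.083
v -3.128 0.079 -1.002
v -3.434 -0.543 -0.023
v -1.686 0.603 -0.217
v -1.992 -0.019 0.762
v -2.451 1.074 -0.157
v -2.757 0.451 0.822
v 0.486 -0.112 -1.408
v 0.995 0.304 -1.197
v -0.206 0.392 -0.732
v 0.895 0.444 -1.403
v 0.732 0.5 -1.611
v 0.533 0.462 -1.788
v 0.326 0.338 -1.906
v 0.143 0.144 -1.949
v 0.013 -0.088 -1.91
v -0.045 -0.324 -1.794
v -0.023 -0.527 -1.619
v 0.077 -0.668 -1.412
v 0.239 -0.723 -1.204
v 0.439 -0.686 -1.028
v 0.646 -0.561 -0.909
v 0.828 -0.368 -0.866
v 0.959 -0.136 -0.906
v 1.017 0.1 -1.022
f 2 1 4
f 2 4 3
f 4 1 5
f 4 5 3
f 5 1 6
f 5 6 3
f 6 1 7
f 6 7 3
f 7 1 8
f 7 8 3
f 8 1 9
f 8 9 3
f 9 1 10
f 9 10 3
f 10 1 2
f 10 2 3
f 11 22 16
f 11 16 12
f 11 12 18
f 11 18 21
f 11 21 22
f 12 16 20
f 16 22 15
f 22 21 13
f 21 18 17
f 18 12 19
f 14 20 15
f 14 15 13
f 14 13 17
f 14 17 19
f 14 19 20
f 15 20 16
f 13 15 22
f 17 13 21
f 19 17 18
f 20 19 12
f 24 26 23
f 27 24 23
f 23 26 25
f 25 27 23
f 24 30 26
f 28 24 27
f 28 30 24
f 26 30 25
f 29 27 25
f 25 30 29
f 29 28 27
f 30 28 29
f 32 31 34
f 32 34 33
f 34 31 35
f 34 35 33
f 35 31 36
f 35 36 33
f 36 31 37
f 36 37 33
f 37 31 38
f 37 38 33
f 38 31 39
f 38 39 33
f 39 31 40
f 39 40 33
f 40 31 41
f 40 41 33
f 41 31 42
f 41 42 33
f 42 31 43
f 42 43 33
f 43 31 44
f 43 44 33
f 44 31 45
f 44 45 33
f 45 31 46
f 45 46 33
f 46 31 47
f 46 47 33
f 47 31 48
f 47 48 33
f 48 31 32
f 48 32 33



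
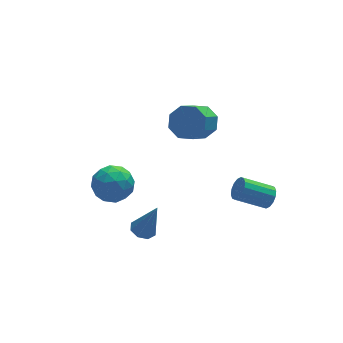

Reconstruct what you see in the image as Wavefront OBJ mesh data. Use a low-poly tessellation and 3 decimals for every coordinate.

v 4.283 -2.202 -0.945
v 4.565 -2.357 -0.392
v 3.139 -1.994 0.438
v 2.857 -1.838 -0.115
v 4.625 -2.034 -0.431
v 3.199 -1.67 0.399
v 4.594 -1.755 -0.608
v 3.167 -1.392 0.223
v 4.479 -1.596 -0.875
v 3.052 -1.233 -0.044
v 4.311 -1.6 -1.16
v 2.885 -1.236 -0.33
v 4.136 -1.764 -1.389
v 2.71 -1.401 -0.558
v 4.001 -2.046 -1.498
v 2.575 -1.683 -0.668
v 3.941 -2.37 -1.459
v 2.515 -2.006 -0.629
v 3.973 -2.648 -1.283
v 2.546 -2.285 -0.452
v 4.088 -2.807 -1.016
v 2.661 -2.444 -0.185
v 4.255 -2.804 -0.73
v 2.829 -2.44 0.1
v 4.43 -2.639 -0.502
v 3.004 -2.276 0.329
v 2.776 3.301 0.245
v 3.337 3.638 0.974
v 2.326 2.576 2.244
v 1.764 2.239 1.515
v 2.735 4.068 0.854
v 1.723 3.006 2.124
v 2.156 4.049 0.377
v 1.145 2.987 1.647
v 1.94 3.592 -0.177
v 0.929 2.53 1.093
v 2.214 2.964 -0.484
v 1.203 1.902 0.786
v 2.817 2.534 -0.364
v 1.805 1.472 0.906
v 3.395 2.553 0.113
v 2.384 1.491 1.383
v 3.611 3.01 0.667
v 2.6 1.948 1.937
v -2.777 1.941 -1.887
v -2.136 2.389 -1.109
v -2.384 0.311 -1.271
v -1.743 0.759 -0.493
v -2.839 0.886 -0.447
v -3.082 1.894 -0.827
v -1.438 0.806 -1.553
v -1.681 1.814 -1.933
v -1.309 1.688 -0.902
v -2.174 1.738 -0.218
v -2.346 0.962 -2.162
v -3.211 1.012 -1.478
v -2.491 2.308 -1.552
v -2.029 0.392 -0.828
v -2.673 0.466 -0.801
v -2.296 0.73 -0.343
v -3.047 2.017 -1.387
v -2.67 2.281 -0.929
v -3.083 1.397 -0.54
v -1.85 0.419 -1.451
v -1.473 0.683 -0.993
v -2.224 1.97 -2.037
v -1.847 2.234 -1.579
v -1.437 1.303 -1.84
v -1.628 2.16 -0.973
v -1.397 1.202 -0.611
v -1.218 1.229 -1.234
v -1.361 1.821 -1.458
v -2.137 2.189 -0.571
v -1.906 1.231 -0.209
v -2.55 1.305 -0.182
v -2.693 1.898 -0.405
v -1.65 1.777 -0.449
v -2.614 1.469 -2.171
v -2.383 0.511 -1.809
v -1.827 0.802 -1.975
v -1.97 1.395 -2.198
v -3.123 1.498 -1.769
v -2.892 0.54 -1.407
v -3.159 0.879 -0.922
v -3.302 1.471 -1.146
v -2.87 0.923 -1.931
v -1.649 -1.378 -2.25
v -1.215 -0.883 -2.288
v -1.071 -1.742 -0.37
v -1.666 -0.732 -2.12
v -2.108 -0.959 -2.028
v -2.281 -1.432 -2.066
v -2.084 -1.873 -2.212
v -1.633 -2.025 -2.38
v -1.191 -1.798 -2.472
v -1.018 -1.325 -2.434
f 2 1 5
f 2 5 3
f 3 5 6
f 3 6 4
f 5 1 7
f 5 7 6
f 6 7 8
f 6 8 4
f 7 1 9
f 7 9 8
f 8 9 10
f 8 10 4
f 9 1 11
f 9 11 10
f 10 11 12
f 10 12 4
f 11 1 13
f 11 13 12
f 12 13 14
f 12 14 4
f 13 1 15
f 13 15 14
f 14 15 16
f 14 16 4
f 15 1 17
f 15 17 16
f 16 17 18
f 16 18 4
f 17 1 19
f 17 19 18
f 18 19 20
f 18 20 4
f 19 1 21
f 19 21 20
f 20 21 22
f 20 22 4
f 21 1 23
f 21 23 22
f 22 23 24
f 22 24 4
f 23 1 25
f 23 25 24
f 24 25 26
f 24 26 4
f 25 1 2
f 25 2 26
f 26 2 3
f 26 3 4
f 28 27 31
f 28 31 29
f 29 31 32
f 29 32 30
f 31 27 33
f 31 33 32
f 32 33 34
f 32 34 30
f 33 27 35
f 33 35 34
f 34 35 36
f 34 36 30
f 35 27 37
f 35 37 36
f 36 37 38
f 36 38 30
f 37 27 39
f 37 39 38
f 38 39 40
f 38 40 30
f 39 27 41
f 39 41 40
f 40 41 42
f 40 42 30
f 41 27 43
f 41 43 42
f 42 43 44
f 42 44 30
f 43 27 28
f 43 28 44
f 44 28 29
f 44 29 30
f 45 82 61
f 82 56 85
f 61 85 50
f 82 85 61
f 45 61 57
f 61 50 62
f 57 62 46
f 61 62 57
f 45 57 66
f 57 46 67
f 66 67 52
f 57 67 66
f 45 66 78
f 66 52 81
f 78 81 55
f 66 81 78
f 45 78 82
f 78 55 86
f 82 86 56
f 78 86 82
f 46 62 73
f 62 50 76
f 73 76 54
f 62 76 73
f 50 85 63
f 85 56 84
f 63 84 49
f 85 84 63
f 56 86 83
f 86 55 79
f 83 79 47
f 86 79 83
f 55 81 80
f 81 52 68
f 80 68 51
f 81 68 80
f 52 67 72
f 67 46 69
f 72 69 53
f 67 69 72
f 48 74 60
f 74 54 75
f 60 75 49
f 74 75 60
f 48 60 58
f 60 49 59
f 58 59 47
f 60 59 58
f 48 58 65
f 58 47 64
f 65 64 51
f 58 64 65
f 48 65 70
f 65 51 71
f 70 71 53
f 65 71 70
f 48 70 74
f 70 53 77
f 74 77 54
f 70 77 74
f 49 75 63
f 75 54 76
f 63 76 50
f 75 76 63
f 47 59 83
f 59 49 84
f 83 84 56
f 59 84 83
f 51 64 80
f 64 47 79
f 80 79 55
f 64 79 80
f 53 71 72
f 71 51 68
f 72 68 52
f 71 68 72
f 54 77 73
f 77 53 69
f 73 69 46
f 77 69 73
f 88 87 90
f 88 90 89
f 90 87 91
f 90 91 89
f 91 87 92
f 91 92 89
f 92 87 93
f 92 93 89
f 93 87 94
f 93 94 89
f 94 87 95
f 94 95 89
f 95 87 96
f 95 96 89
f 96 87 88
f 96 88 89



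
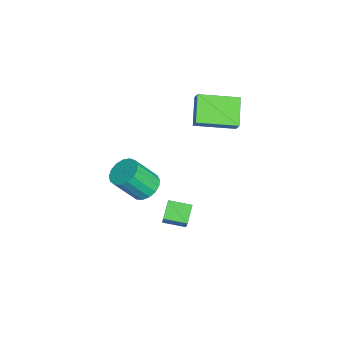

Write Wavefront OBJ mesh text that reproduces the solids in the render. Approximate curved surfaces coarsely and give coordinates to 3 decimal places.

v 0.141 -2.083 -2.492
v 0.961 -2.231 -2.742
v 1.22 -3.304 -1.257
v 0.399 -3.157 -1.008
v 0.989 -1.892 -2.502
v 1.248 -2.965 -1.017
v 0.823 -1.597 -2.259
v 1.082 -2.67 -0.775
v 0.501 -1.413 -2.07
v 0.759 -2.487 -0.586
v 0.096 -1.383 -1.978
v 0.355 -2.456 -0.494
v -0.299 -1.513 -2.003
v -0.04 -2.587 -0.519
v -0.593 -1.774 -2.141
v -0.334 -2.848 -0.657
v -0.719 -2.106 -2.359
v -0.46 -3.179 -0.874
v -0.648 -2.432 -2.607
v -0.389 -3.506 -1.123
v -0.396 -2.679 -2.829
v -0.138 -3.752 -1.345
v -0.022 -2.789 -2.974
v 0.237 -3.862 -1.49
v 0.39 -2.737 -3.009
v 0.649 -3.811 -1.524
v 0.745 -2.536 -2.925
v 1.003 -3.609 -1.44
v -1.979 0.282 0.381
v -3.389 0.394 1.36
v -2.07 2.427 0.005
v -3.48 2.539 0.983
v -1.5 0.421 1.057
v -2.91 0.533 2.035
v -1.591 2.566 0.68
v -3.001 2.678 1.659
v 3.357 -1.3 -2.152
v 2.543 -1.054 -1.535
v 3.554 -0.172 -2.34
v 2.741 0.073 -1.723
v 4.459 -1.253 -0.717
v 3.646 -1.008 -0.1
v 4.657 -0.126 -0.905
v 3.843 0.12 -0.288
f 2 1 5
f 2 5 3
f 3 5 6
f 3 6 4
f 5 1 7
f 5 7 6
f 6 7 8
f 6 8 4
f 7 1 9
f 7 9 8
f 8 9 10
f 8 10 4
f 9 1 11
f 9 11 10
f 10 11 12
f 10 12 4
f 11 1 13
f 11 13 12
f 12 13 14
f 12 14 4
f 13 1 15
f 13 15 14
f 14 15 16
f 14 16 4
f 15 1 17
f 15 17 16
f 16 17 18
f 16 18 4
f 17 1 19
f 17 19 18
f 18 19 20
f 18 20 4
f 19 1 21
f 19 21 20
f 20 21 22
f 20 22 4
f 21 1 23
f 21 23 22
f 22 23 24
f 22 24 4
f 23 1 25
f 23 25 24
f 24 25 26
f 24 26 4
f 25 1 27
f 25 27 26
f 26 27 28
f 26 28 4
f 27 1 2
f 27 2 28
f 28 2 3
f 28 3 4
f 30 32 29
f 33 30 29
f 29 32 31
f 31 33 29
f 30 36 32
f 34 30 33
f 34 36 30
f 32 36 31
f 35 33 31
f 31 36 35
f 35 34 33
f 36 34 35
f 38 40 37
f 41 38 37
f 37 40 39
f 39 41 37
f 38 44 40
f 42 38 41
f 42 44 38
f 40 44 39
f 43 41 39
f 39 44 43
f 43 42 41
f 44 42 43



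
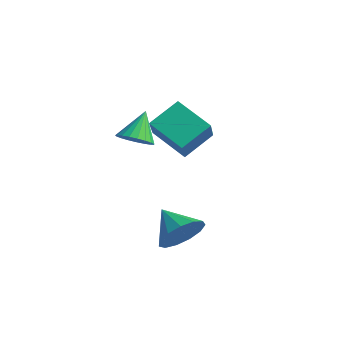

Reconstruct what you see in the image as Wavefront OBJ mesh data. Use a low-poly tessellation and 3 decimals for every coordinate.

v 4.397 -2.568 -3.18
v 4.83 -2.969 -2.398
v 3.163 -2.532 -2.48
v 4.879 -2.422 -2.339
v 4.775 -1.922 -2.548
v 4.551 -1.626 -2.957
v 4.279 -1.63 -3.437
v 4.044 -1.931 -3.836
v 3.921 -2.435 -4.026
v 3.95 -2.981 -3.948
v 4.12 -3.396 -3.626
v 4.379 -3.548 -3.162
v 4.643 -3.389 -2.705
v 2.422 -3.153 1.012
v 2.74 -3.633 1.462
v 2.058 -2.387 2.088
v 2.968 -3.441 1.402
v 3.101 -3.2 1.275
v 3.117 -2.95 1.103
v 3.013 -2.736 0.915
v 2.807 -2.594 0.744
v 2.534 -2.548 0.619
v 2.241 -2.608 0.562
v 1.98 -2.761 0.583
v 1.796 -2.982 0.678
v 1.719 -3.233 0.831
v 1.764 -3.47 1.016
v 1.923 -3.652 1.199
v 2.168 -3.748 1.35
v 2.457 -3.741 1.443
v 0.116 -0.607 -0.434
v 0.978 -1.422 0.698
v 0.234 0.648 0.38
v 1.095 -0.168 1.512
v 1.565 -0.212 -1.252
v 2.426 -1.028 -0.12
v 1.682 1.042 -0.438
v 2.544 0.227 0.694
f 2 1 4
f 2 4 3
f 4 1 5
f 4 5 3
f 5 1 6
f 5 6 3
f 6 1 7
f 6 7 3
f 7 1 8
f 7 8 3
f 8 1 9
f 8 9 3
f 9 1 10
f 9 10 3
f 10 1 11
f 10 11 3
f 11 1 12
f 11 12 3
f 12 1 13
f 12 13 3
f 13 1 2
f 13 2 3
f 15 14 17
f 15 17 16
f 17 14 18
f 17 18 16
f 18 14 19
f 18 19 16
f 19 14 20
f 19 20 16
f 20 14 21
f 20 21 16
f 21 14 22
f 21 22 16
f 22 14 23
f 22 23 16
f 23 14 24
f 23 24 16
f 24 14 25
f 24 25 16
f 25 14 26
f 25 26 16
f 26 14 27
f 26 27 16
f 27 14 28
f 27 28 16
f 28 14 29
f 28 29 16
f 29 14 30
f 29 30 16
f 30 14 15
f 30 15 16
f 32 34 31
f 35 32 31
f 31 34 33
f 33 35 31
f 32 38 34
f 36 32 35
f 36 38 32
f 34 38 33
f 37 35 33
f 33 38 37
f 37 36 35
f 38 36 37



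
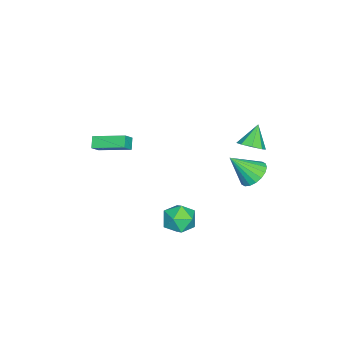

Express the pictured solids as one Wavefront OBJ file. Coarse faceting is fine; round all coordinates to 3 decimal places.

v 1.378 -4.618 1.174
v 0.764 -4.776 1.754
v 1.378 -2.543 1.737
v 0.763 -2.701 2.317
v 2.057 -4.799 1.843
v 1.442 -4.957 2.423
v 2.056 -2.724 2.406
v 1.442 -2.882 2.986
v 3.715 2.103 -2.26
v 4.722 1.622 -2.051
v 2.878 0.758 -1.329
v 3.885 0.277 -1.12
v 3.615 1.264 -0.628
v 4.132 2.096 -1.204
v 3.468 0.284 -2.176
v 3.985 1.116 -2.752
v 4.569 0.498 -1.999
v 4.66 1.103 -1.043
v 2.94 1.277 -2.337
v 3.031 1.882 -1.381
v -4.243 3.404 -3.459
v -3.247 3.843 -3.388
v -3.737 1.996 -1.861
v -3.505 4.108 -3.073
v -3.908 4.233 -2.835
v -4.378 4.194 -2.721
v -4.821 3.999 -2.753
v -5.15 3.686 -2.925
v -5.298 3.317 -3.203
v -5.238 2.966 -3.531
v -4.98 2.701 -3.846
v -4.577 2.576 -4.084
v -4.107 2.614 -4.198
v -3.664 2.81 -4.166
v -3.336 3.123 -3.994
v -3.187 3.491 -3.716
v -3.48 3.402 -0.201
v -2.769 3.641 0.331
v -4.5 3.538 1.101
v -3.079 4.197 0.03
v -3.624 4.287 -0.407
v -4.084 3.858 -0.723
v -4.191 3.162 -0.733
v -3.881 2.606 -0.432
v -3.336 2.517 0.005
v -2.875 2.945 0.321
f 2 4 1
f 5 2 1
f 1 4 3
f 3 5 1
f 2 8 4
f 6 2 5
f 6 8 2
f 4 8 3
f 7 5 3
f 3 8 7
f 7 6 5
f 8 6 7
f 9 20 14
f 9 14 10
f 9 10 16
f 9 16 19
f 9 19 20
f 10 14 18
f 14 20 13
f 20 19 11
f 19 16 15
f 16 10 17
f 12 18 13
f 12 13 11
f 12 11 15
f 12 15 17
f 12 17 18
f 13 18 14
f 11 13 20
f 15 11 19
f 17 15 16
f 18 17 10
f 22 21 24
f 22 24 23
f 24 21 25
f 24 25 23
f 25 21 26
f 25 26 23
f 26 21 27
f 26 27 23
f 27 21 28
f 27 28 23
f 28 21 29
f 28 29 23
f 29 21 30
f 29 30 23
f 30 21 31
f 30 31 23
f 31 21 32
f 31 32 23
f 32 21 33
f 32 33 23
f 33 21 34
f 33 34 23
f 34 21 35
f 34 35 23
f 35 21 36
f 35 36 23
f 36 21 22
f 36 22 23
f 38 37 40
f 38 40 39
f 40 37 41
f 40 41 39
f 41 37 42
f 41 42 39
f 42 37 43
f 42 43 39
f 43 37 44
f 43 44 39
f 44 37 45
f 44 45 39
f 45 37 46
f 45 46 39
f 46 37 38
f 46 38 39



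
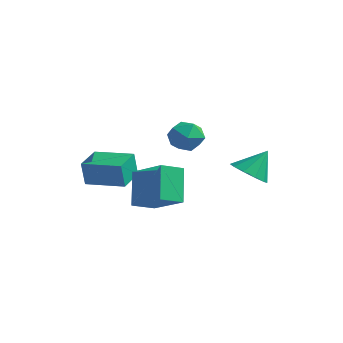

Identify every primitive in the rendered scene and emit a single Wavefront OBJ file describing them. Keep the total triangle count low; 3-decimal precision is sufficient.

v -1.988 -2.693 -0.039
v -1.989 -2.925 1.281
v -2.583 -1.315 0.203
v -2.585 -1.547 1.523
v -0.175 -1.933 0.097
v -0.177 -2.165 1.417
v -0.771 -0.555 0.339
v -0.772 -0.787 1.659
v 0.651 -2.246 1.32
v 2.587 -2.384 2.29
v 0.94 -1.124 0.905
v 2.875 -1.263 1.876
v 1.405 -3.037 -0.296
v 3.34 -3.176 0.675
v 1.693 -1.916 -0.71
v 3.629 -2.054 0.26
v 2.347 3.484 0.119
v 3.332 3.463 -0.144
v 2.713 4.376 1.421
v 3.068 3.967 -0.415
v 2.529 4.287 -0.483
v 1.92 4.3 -0.32
v 1.474 4.001 0.01
v 1.362 3.504 0.383
v 1.625 3 0.654
v 2.164 2.681 0.721
v 2.773 2.668 0.559
v 3.219 2.967 0.228
v -1.51 4.222 0.772
v -0.818 3.888 1.458
v -2.642 3.172 1.402
v -1.95 2.838 2.088
v -2.327 3.794 2.161
v -1.628 4.443 1.772
v -1.832 2.617 1.088
v -1.133 3.266 0.699
v -1.017 2.896 1.654
v -1.323 3.623 2.317
v -2.137 3.437 0.543
v -2.443 4.164 1.206
f 2 4 1
f 5 2 1
f 1 4 3
f 3 5 1
f 2 8 4
f 6 2 5
f 6 8 2
f 4 8 3
f 7 5 3
f 3 8 7
f 7 6 5
f 8 6 7
f 10 12 9
f 13 10 9
f 9 12 11
f 11 13 9
f 10 16 12
f 14 10 13
f 14 16 10
f 12 16 11
f 15 13 11
f 11 16 15
f 15 14 13
f 16 14 15
f 18 17 20
f 18 20 19
f 20 17 21
f 20 21 19
f 21 17 22
f 21 22 19
f 22 17 23
f 22 23 19
f 23 17 24
f 23 24 19
f 24 17 25
f 24 25 19
f 25 17 26
f 25 26 19
f 26 17 27
f 26 27 19
f 27 17 28
f 27 28 19
f 28 17 18
f 28 18 19
f 29 40 34
f 29 34 30
f 29 30 36
f 29 36 39
f 29 39 40
f 30 34 38
f 34 40 33
f 40 39 31
f 39 36 35
f 36 30 37
f 32 38 33
f 32 33 31
f 32 31 35
f 32 35 37
f 32 37 38
f 33 38 34
f 31 33 40
f 35 31 39
f 37 35 36
f 38 37 30



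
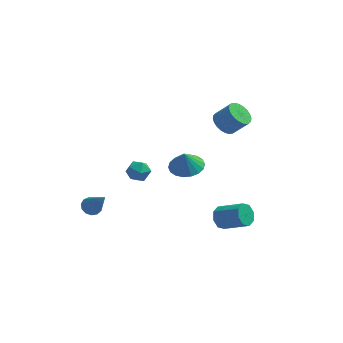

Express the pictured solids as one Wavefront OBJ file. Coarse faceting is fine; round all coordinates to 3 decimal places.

v 2.655 -1.852 -4.332
v 2.889 -2.237 -4.957
v 4.34 -2.693 -4.132
v 4.105 -2.308 -3.508
v 3.066 -1.675 -4.959
v 4.517 -2.131 -4.134
v 3.002 -1.217 -4.593
v 4.453 -1.672 -3.769
v 2.735 -1.131 -4.075
v 4.186 -1.587 -3.251
v 2.42 -1.467 -3.708
v 3.871 -1.923 -2.883
v 2.243 -2.029 -3.706
v 3.694 -2.485 -2.881
v 2.307 -2.488 -4.071
v 3.758 -2.943 -3.247
v 2.574 -2.573 -4.589
v 4.025 -3.029 -3.765
v -4.409 -3.228 -3.124
v -4.03 -3.536 -3.523
v -3.431 -4.192 -1.456
v -3.866 -3.231 -3.444
v -3.874 -2.926 -3.263
v -4.051 -2.717 -3.038
v -4.343 -2.67 -2.84
v -4.655 -2.8 -2.733
v -4.889 -3.067 -2.75
v -4.97 -3.385 -2.885
v -4.874 -3.653 -3.097
v -4.629 -3.786 -3.317
v -4.315 -3.743 -3.476
v 0.058 2.373 -3.39
v 0.868 1.677 -3.452
v -0.058 2.127 -2.15
v 1.088 2.087 -3.351
v 1.104 2.554 -3.257
v 0.912 2.985 -3.19
v 0.551 3.294 -3.163
v 0.093 3.421 -3.18
v -0.373 3.34 -3.239
v -0.753 3.068 -3.328
v -0.973 2.658 -3.43
v -0.988 2.191 -3.523
v -0.797 1.76 -3.591
v -0.436 1.451 -3.618
v 0.023 1.324 -3.601
v 0.488 1.405 -3.542
v 2.014 3.896 -0.544
v 2.577 3.509 -1.082
v 3.51 3.437 -0.054
v 2.946 3.824 0.484
v 2.654 3.836 -1.13
v 3.587 3.764 -0.101
v 2.634 4.172 -1.088
v 3.567 4.1 -0.06
v 2.52 4.467 -0.963
v 3.452 4.394 0.065
v 2.328 4.674 -0.775
v 3.261 4.602 0.254
v 2.088 4.763 -0.551
v 3.021 4.691 0.477
v 1.837 4.72 -0.326
v 2.77 4.648 0.702
v 1.613 4.551 -0.135
v 2.546 4.479 0.893
v 1.45 4.283 -0.006
v 2.383 4.211 1.022
v 1.373 3.956 0.041
v 2.306 3.884 1.07
v 1.393 3.62 -0
v 2.326 3.548 1.028
v 1.508 3.326 -0.125
v 2.44 3.253 0.903
v 1.699 3.118 -0.314
v 2.632 3.046 0.715
v 1.939 3.029 -0.537
v 2.872 2.957 0.491
v 2.19 3.072 -0.762
v 3.123 3 0.266
v 2.414 3.241 -0.953
v 3.347 3.169 0.075
v -2.089 -2.95 0.751
v -1.375 -2.789 0.518
v -2.045 -4.031 0.142
v -1.331 -3.87 -0.091
v -1.469 -4.021 0.649
v -1.496 -3.353 1.026
v -1.924 -3.467 -0.366
v -1.951 -2.799 0.011
v -1.273 -3.109 -0.172
v -0.992 -3.451 0.455
v -2.428 -3.369 0.205
v -2.147 -3.711 0.832
f 2 1 5
f 2 5 3
f 3 5 6
f 3 6 4
f 5 1 7
f 5 7 6
f 6 7 8
f 6 8 4
f 7 1 9
f 7 9 8
f 8 9 10
f 8 10 4
f 9 1 11
f 9 11 10
f 10 11 12
f 10 12 4
f 11 1 13
f 11 13 12
f 12 13 14
f 12 14 4
f 13 1 15
f 13 15 14
f 14 15 16
f 14 16 4
f 15 1 17
f 15 17 16
f 16 17 18
f 16 18 4
f 17 1 2
f 17 2 18
f 18 2 3
f 18 3 4
f 20 19 22
f 20 22 21
f 22 19 23
f 22 23 21
f 23 19 24
f 23 24 21
f 24 19 25
f 24 25 21
f 25 19 26
f 25 26 21
f 26 19 27
f 26 27 21
f 27 19 28
f 27 28 21
f 28 19 29
f 28 29 21
f 29 19 30
f 29 30 21
f 30 19 31
f 30 31 21
f 31 19 20
f 31 20 21
f 33 32 35
f 33 35 34
f 35 32 36
f 35 36 34
f 36 32 37
f 36 37 34
f 37 32 38
f 37 38 34
f 38 32 39
f 38 39 34
f 39 32 40
f 39 40 34
f 40 32 41
f 40 41 34
f 41 32 42
f 41 42 34
f 42 32 43
f 42 43 34
f 43 32 44
f 43 44 34
f 44 32 45
f 44 45 34
f 45 32 46
f 45 46 34
f 46 32 47
f 46 47 34
f 47 32 33
f 47 33 34
f 49 48 52
f 49 52 50
f 50 52 53
f 50 53 51
f 52 48 54
f 52 54 53
f 53 54 55
f 53 55 51
f 54 48 56
f 54 56 55
f 55 56 57
f 55 57 51
f 56 48 58
f 56 58 57
f 57 58 59
f 57 59 51
f 58 48 60
f 58 60 59
f 59 60 61
f 59 61 51
f 60 48 62
f 60 62 61
f 61 62 63
f 61 63 51
f 62 48 64
f 62 64 63
f 63 64 65
f 63 65 51
f 64 48 66
f 64 66 65
f 65 66 67
f 65 67 51
f 66 48 68
f 66 68 67
f 67 68 69
f 67 69 51
f 68 48 70
f 68 70 69
f 69 70 71
f 69 71 51
f 70 48 72
f 70 72 71
f 71 72 73
f 71 73 51
f 72 48 74
f 72 74 73
f 73 74 75
f 73 75 51
f 74 48 76
f 74 76 75
f 75 76 77
f 75 77 51
f 76 48 78
f 76 78 77
f 77 78 79
f 77 79 51
f 78 48 80
f 78 80 79
f 79 80 81
f 79 81 51
f 80 48 49
f 80 49 81
f 81 49 50
f 81 50 51
f 82 93 87
f 82 87 83
f 82 83 89
f 82 89 92
f 82 92 93
f 83 87 91
f 87 93 86
f 93 92 84
f 92 89 88
f 89 83 90
f 85 91 86
f 85 86 84
f 85 84 88
f 85 88 90
f 85 90 91
f 86 91 87
f 84 86 93
f 88 84 92
f 90 88 89
f 91 90 83



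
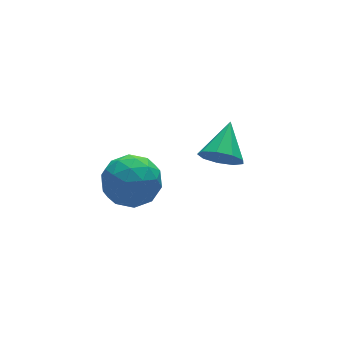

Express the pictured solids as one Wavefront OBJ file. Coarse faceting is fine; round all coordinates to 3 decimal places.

v 0.566 -1.695 -3.091
v 1.157 -1.647 -3.834
v 1.634 -0.545 -2.169
v 0.702 -1.186 -3.882
v 0.183 -0.963 -3.561
v -0.156 -1.082 -3.019
v -0.158 -1.488 -2.512
v 0.18 -1.991 -2.276
v 0.698 -2.355 -2.421
v 1.154 -2.41 -2.88
v 1.336 -2.131 -3.438
v -3.428 -1.19 -1.744
v -2.519 -2.046 -1.821
v -4.781 -2.574 -2.339
v -3.872 -3.43 -2.416
v -4.229 -2.996 -1.298
v -3.393 -2.141 -0.931
v -3.907 -2.479 -3.229
v -3.071 -1.624 -2.862
v -2.815 -2.843 -2.739
v -3.014 -3.162 -1.546
v -4.286 -1.458 -2.614
v -4.485 -1.777 -1.421
v -2.855 -1.497 -1.73
v -4.445 -3.123 -2.43
v -4.655 -2.868 -1.773
v -4.12 -3.371 -1.818
v -3.368 -1.552 -1.207
v -2.834 -2.055 -1.252
v -3.839 -2.614 -0.945
v -4.466 -2.565 -2.908
v -3.932 -3.068 -2.953
v -3.18 -1.249 -2.342
v -2.645 -1.752 -2.387
v -3.461 -2.006 -3.215
v -2.494 -2.468 -2.315
v -3.289 -3.281 -2.665
v -3.31 -2.723 -3.143
v -2.819 -2.22 -2.927
v -2.611 -2.656 -1.614
v -3.406 -3.469 -1.964
v -3.616 -3.214 -1.307
v -3.125 -2.711 -1.091
v -2.785 -3.124 -2.154
v -3.894 -1.151 -2.196
v -4.689 -1.964 -2.546
v -4.175 -1.909 -3.069
v -3.684 -1.406 -2.853
v -4.011 -1.339 -1.495
v -4.806 -2.152 -1.845
v -4.481 -2.4 -1.233
v -3.99 -1.897 -1.017
v -4.515 -1.496 -2.006
f 2 1 4
f 2 4 3
f 4 1 5
f 4 5 3
f 5 1 6
f 5 6 3
f 6 1 7
f 6 7 3
f 7 1 8
f 7 8 3
f 8 1 9
f 8 9 3
f 9 1 10
f 9 10 3
f 10 1 11
f 10 11 3
f 11 1 2
f 11 2 3
f 12 49 28
f 49 23 52
f 28 52 17
f 49 52 28
f 12 28 24
f 28 17 29
f 24 29 13
f 28 29 24
f 12 24 33
f 24 13 34
f 33 34 19
f 24 34 33
f 12 33 45
f 33 19 48
f 45 48 22
f 33 48 45
f 12 45 49
f 45 22 53
f 49 53 23
f 45 53 49
f 13 29 40
f 29 17 43
f 40 43 21
f 29 43 40
f 17 52 30
f 52 23 51
f 30 51 16
f 52 51 30
f 23 53 50
f 53 22 46
f 50 46 14
f 53 46 50
f 22 48 47
f 48 19 35
f 47 35 18
f 48 35 47
f 19 34 39
f 34 13 36
f 39 36 20
f 34 36 39
f 15 41 27
f 41 21 42
f 27 42 16
f 41 42 27
f 15 27 25
f 27 16 26
f 25 26 14
f 27 26 25
f 15 25 32
f 25 14 31
f 32 31 18
f 25 31 32
f 15 32 37
f 32 18 38
f 37 38 20
f 32 38 37
f 15 37 41
f 37 20 44
f 41 44 21
f 37 44 41
f 16 42 30
f 42 21 43
f 30 43 17
f 42 43 30
f 14 26 50
f 26 16 51
f 50 51 23
f 26 51 50
f 18 31 47
f 31 14 46
f 47 46 22
f 31 46 47
f 20 38 39
f 38 18 35
f 39 35 19
f 38 35 39
f 21 44 40
f 44 20 36
f 40 36 13
f 44 36 40



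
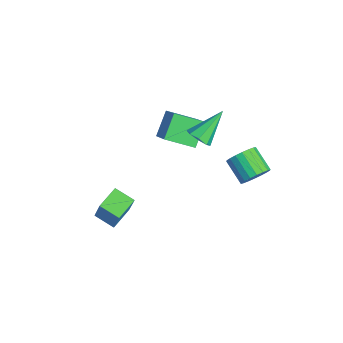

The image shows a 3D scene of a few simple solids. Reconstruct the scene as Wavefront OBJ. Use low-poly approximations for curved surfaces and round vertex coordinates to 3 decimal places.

v -2.129 -4.075 -3.656
v -1.209 -4.003 -1.781
v -2.975 -2.984 -3.283
v -2.056 -2.912 -1.408
v -1.264 -3.248 -4.112
v -0.345 -3.176 -2.237
v -2.111 -2.157 -3.739
v -1.191 -2.085 -1.864
v -1.486 1.546 2.321
v -0.908 1.336 2.801
v -2.074 3.074 3.699
v -0.74 1.754 2.409
v -1.009 2.05 1.966
v -1.557 2.051 1.731
v -2.065 1.756 1.842
v -2.233 1.338 2.233
v -1.964 1.042 2.677
v -1.415 1.041 2.912
v -4.258 2.334 1.063
v -4.797 0.758 1.771
v -2.822 2.353 2.198
v -3.361 0.777 2.906
v -3.339 1.503 -0.086
v -3.878 -0.073 0.622
v -1.903 1.522 1.049
v -2.442 -0.054 1.757
v 0.756 4.005 0.379
v 1.262 3.875 1.112
v -0.03 3.485 1.934
v -0.536 3.615 1.201
v 1.162 4.262 1.14
v -0.129 3.872 1.962
v 0.982 4.598 1.017
v -0.309 4.208 1.839
v 0.758 4.817 0.767
v -0.534 4.427 1.589
v 0.533 4.875 0.441
v -0.759 4.485 1.263
v 0.352 4.76 0.102
v -0.94 4.37 0.924
v 0.251 4.496 -0.181
v -1.041 4.106 0.641
v 0.25 4.135 -0.354
v -1.042 3.745 0.468
v 0.349 3.748 -0.382
v -0.942 3.358 0.44
v 0.529 3.412 -0.259
v -0.762 3.022 0.563
v 0.754 3.193 -0.009
v -0.538 2.803 0.813
v 0.979 3.135 0.317
v -0.313 2.745 1.139
v 1.16 3.25 0.656
v -0.132 2.86 1.478
v 1.261 3.514 0.939
v -0.031 3.124 1.761
f 2 4 1
f 5 2 1
f 1 4 3
f 3 5 1
f 2 8 4
f 6 2 5
f 6 8 2
f 4 8 3
f 7 5 3
f 3 8 7
f 7 6 5
f 8 6 7
f 10 9 12
f 10 12 11
f 12 9 13
f 12 13 11
f 13 9 14
f 13 14 11
f 14 9 15
f 14 15 11
f 15 9 16
f 15 16 11
f 16 9 17
f 16 17 11
f 17 9 18
f 17 18 11
f 18 9 10
f 18 10 11
f 20 22 19
f 23 20 19
f 19 22 21
f 21 23 19
f 20 26 22
f 24 20 23
f 24 26 20
f 22 26 21
f 25 23 21
f 21 26 25
f 25 24 23
f 26 24 25
f 28 27 31
f 28 31 29
f 29 31 32
f 29 32 30
f 31 27 33
f 31 33 32
f 32 33 34
f 32 34 30
f 33 27 35
f 33 35 34
f 34 35 36
f 34 36 30
f 35 27 37
f 35 37 36
f 36 37 38
f 36 38 30
f 37 27 39
f 37 39 38
f 38 39 40
f 38 40 30
f 39 27 41
f 39 41 40
f 40 41 42
f 40 42 30
f 41 27 43
f 41 43 42
f 42 43 44
f 42 44 30
f 43 27 45
f 43 45 44
f 44 45 46
f 44 46 30
f 45 27 47
f 45 47 46
f 46 47 48
f 46 48 30
f 47 27 49
f 47 49 48
f 48 49 50
f 48 50 30
f 49 27 51
f 49 51 50
f 50 51 52
f 50 52 30
f 51 27 53
f 51 53 52
f 52 53 54
f 52 54 30
f 53 27 55
f 53 55 54
f 54 55 56
f 54 56 30
f 55 27 28
f 55 28 56
f 56 28 29
f 56 29 30



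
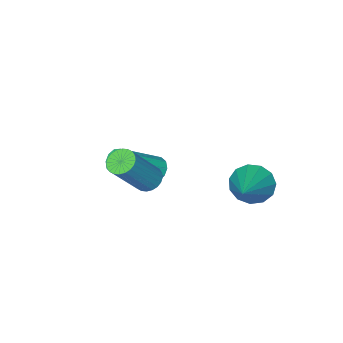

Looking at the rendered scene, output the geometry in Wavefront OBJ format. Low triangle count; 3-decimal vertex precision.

v -1.216 -3.013 -0.659
v -0.972 -2.595 -0.898
v 0.659 -2.869 0.279
v 0.416 -3.287 0.519
v -1.142 -2.478 -0.636
v 0.489 -2.752 0.541
v -1.34 -2.566 -0.382
v 0.291 -2.84 0.795
v -1.491 -2.825 -0.234
v 0.14 -3.099 0.943
v -1.536 -3.155 -0.248
v 0.095 -3.429 0.929
v -1.459 -3.431 -0.419
v 0.172 -3.705 0.758
v -1.289 -3.548 -0.681
v 0.342 -3.822 0.496
v -1.091 -3.46 -0.935
v 0.54 -3.734 0.242
v -0.94 -3.201 -1.083
v 0.691 -3.475 0.094
v -0.895 -2.871 -1.069
v 0.736 -3.145 0.108
v 0.603 -1.195 1.035
v 0.896 -1.629 0.837
v 2.111 -1.559 2.487
v 1.817 -1.125 2.685
v 1.005 -1.46 0.75
v 2.22 -1.391 2.4
v 1.052 -1.252 0.706
v 2.267 -1.182 2.356
v 1.031 -1.034 0.713
v 2.246 -0.965 2.362
v 0.945 -0.841 0.768
v 2.16 -0.772 2.418
v 0.807 -0.702 0.864
v 2.021 -0.633 2.514
v 0.637 -0.638 0.986
v 1.852 -0.568 2.636
v 0.462 -0.659 1.116
v 1.677 -0.589 2.765
v 0.309 -0.761 1.233
v 1.524 -0.691 2.883
v 0.2 -0.929 1.32
v 1.415 -0.86 2.97
v 0.153 -1.138 1.364
v 1.368 -1.068 3.014
v 0.174 -1.355 1.358
v 1.389 -1.286 3.007
v 0.26 -1.548 1.302
v 1.475 -1.479 2.952
v 0.399 -1.687 1.206
v 1.613 -1.618 2.856
v 0.568 -1.752 1.084
v 1.783 -1.682 2.734
v 0.743 -1.731 0.955
v 1.958 -1.661 2.604
v -2.986 0.201 -0.304
v -2.364 -0.297 -0.627
v -1.494 1.359 0.784
v -2.421 0.069 -0.939
v -2.657 0.478 -1.049
v -2.998 0.798 -0.923
v -3.335 0.929 -0.6
v -3.561 0.828 -0.183
v -3.605 0.529 0.195
v -3.452 0.125 0.415
v -3.151 -0.255 0.407
v -2.798 -0.49 0.173
v -2.504 -0.506 -0.213
f 2 1 5
f 2 5 3
f 3 5 6
f 3 6 4
f 5 1 7
f 5 7 6
f 6 7 8
f 6 8 4
f 7 1 9
f 7 9 8
f 8 9 10
f 8 10 4
f 9 1 11
f 9 11 10
f 10 11 12
f 10 12 4
f 11 1 13
f 11 13 12
f 12 13 14
f 12 14 4
f 13 1 15
f 13 15 14
f 14 15 16
f 14 16 4
f 15 1 17
f 15 17 16
f 16 17 18
f 16 18 4
f 17 1 19
f 17 19 18
f 18 19 20
f 18 20 4
f 19 1 21
f 19 21 20
f 20 21 22
f 20 22 4
f 21 1 2
f 21 2 22
f 22 2 3
f 22 3 4
f 24 23 27
f 24 27 25
f 25 27 28
f 25 28 26
f 27 23 29
f 27 29 28
f 28 29 30
f 28 30 26
f 29 23 31
f 29 31 30
f 30 31 32
f 30 32 26
f 31 23 33
f 31 33 32
f 32 33 34
f 32 34 26
f 33 23 35
f 33 35 34
f 34 35 36
f 34 36 26
f 35 23 37
f 35 37 36
f 36 37 38
f 36 38 26
f 37 23 39
f 37 39 38
f 38 39 40
f 38 40 26
f 39 23 41
f 39 41 40
f 40 41 42
f 40 42 26
f 41 23 43
f 41 43 42
f 42 43 44
f 42 44 26
f 43 23 45
f 43 45 44
f 44 45 46
f 44 46 26
f 45 23 47
f 45 47 46
f 46 47 48
f 46 48 26
f 47 23 49
f 47 49 48
f 48 49 50
f 48 50 26
f 49 23 51
f 49 51 50
f 50 51 52
f 50 52 26
f 51 23 53
f 51 53 52
f 52 53 54
f 52 54 26
f 53 23 55
f 53 55 54
f 54 55 56
f 54 56 26
f 55 23 24
f 55 24 56
f 56 24 25
f 56 25 26
f 58 57 60
f 58 60 59
f 60 57 61
f 60 61 59
f 61 57 62
f 61 62 59
f 62 57 63
f 62 63 59
f 63 57 64
f 63 64 59
f 64 57 65
f 64 65 59
f 65 57 66
f 65 66 59
f 66 57 67
f 66 67 59
f 67 57 68
f 67 68 59
f 68 57 69
f 68 69 59
f 69 57 58
f 69 58 59



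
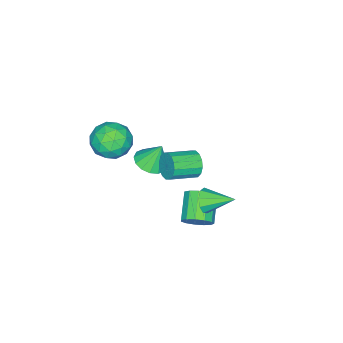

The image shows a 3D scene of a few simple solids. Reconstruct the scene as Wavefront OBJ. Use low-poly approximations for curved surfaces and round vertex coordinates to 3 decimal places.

v -3.852 -4.045 -4.269
v -3.345 -4.823 -3.873
v -4.148 -3.475 -2.771
v -2.986 -4.45 -3.944
v -2.859 -3.968 -4.102
v -2.998 -3.507 -4.304
v -3.365 -3.189 -4.498
v -3.863 -3.101 -4.63
v -4.358 -3.266 -4.665
v -4.718 -3.639 -4.595
v -4.845 -4.121 -4.437
v -4.706 -4.582 -4.234
v -4.338 -4.9 -4.041
v -3.84 -4.988 -3.908
v -0.198 1.467 -3.319
v 0.244 1.631 -2.564
v -1.101 0.937 -1.626
v -1.542 0.773 -2.381
v -0.032 2.039 -2.657
v -1.377 1.346 -1.72
v -0.36 2.265 -2.961
v -1.705 1.572 -2.024
v -0.637 2.238 -3.379
v -1.982 1.545 -2.441
v -0.774 1.966 -3.777
v -2.119 1.273 -2.84
v -0.728 1.535 -4.03
v -2.073 0.842 -3.092
v -0.514 1.083 -4.057
v -1.859 0.389 -3.119
v -0.199 0.752 -3.849
v -1.544 0.059 -2.912
v 0.116 0.648 -3.474
v -1.229 -0.045 -2.536
v 0.332 0.804 -3.049
v -1.013 0.111 -2.111
v 0.38 1.171 -2.709
v -0.965 0.477 -1.772
v 0.071 -2.998 2.561
v 0.676 -2.365 3.395
v 1.764 -3.515 1.725
v 2.369 -2.882 2.559
v 1.784 -3.892 2.874
v 0.738 -3.573 3.39
v 1.702 -2.307 1.73
v 0.656 -1.988 2.246
v 1.684 -1.938 2.881
v 1.735 -2.918 3.588
v 0.705 -2.962 1.532
v 0.756 -3.942 2.239
v 0.225 -2.637 3.051
v 2.215 -3.243 2.069
v 1.871 -3.837 2.254
v 2.226 -3.465 2.744
v 0.262 -3.346 3.049
v 0.617 -2.974 3.539
v 1.268 -3.872 3.232
v 1.823 -2.906 1.581
v 2.178 -2.534 2.071
v 0.214 -2.415 2.376
v 0.569 -2.043 2.866
v 1.172 -2.008 1.888
v 1.173 -2.013 3.239
v 2.168 -2.317 2.748
v 1.776 -1.979 2.261
v 1.162 -1.791 2.564
v 1.203 -2.589 3.655
v 2.198 -2.893 3.164
v 1.854 -3.486 3.349
v 1.239 -3.299 3.652
v 1.795 -2.338 3.353
v 0.242 -2.987 1.956
v 1.237 -3.291 1.465
v 1.201 -2.581 1.468
v 0.586 -2.394 1.771
v 0.272 -3.563 2.372
v 1.267 -3.867 1.881
v 1.278 -4.089 2.556
v 0.664 -3.901 2.859
v 0.645 -3.542 1.767
v -3.419 -0.831 -2.252
v -3.031 -0.628 -3.004
v -1.633 -1.506 -2.519
v -2.021 -1.709 -1.768
v -2.919 -0.295 -2.722
v -1.522 -1.173 -2.237
v -2.942 -0.106 -2.314
v -1.545 -0.984 -1.829
v -3.092 -0.111 -1.889
v -1.695 -0.989 -1.405
v -3.33 -0.309 -1.562
v -1.933 -1.187 -1.077
v -3.592 -0.647 -1.42
v -2.194 -1.525 -0.935
v -3.807 -1.034 -1.501
v -2.409 -1.912 -1.016
v -3.918 -1.367 -1.783
v -2.521 -2.245 -1.298
v -3.895 -1.556 -2.191
v -2.498 -2.434 -1.706
v -3.745 -1.551 -2.615
v -2.348 -2.429 -2.131
v -3.507 -1.353 -2.943
v -2.11 -2.231 -2.458
v -3.246 -1.015 -3.085
v -1.848 -1.893 -2.6
v 0.43 2.322 -0.303
v 0.906 2.256 0.312
v -0.09 3.838 0.263
v 1.161 2.494 -0.091
v 1.075 2.651 -0.594
v 0.687 2.655 -0.96
v 0.179 2.502 -1.018
v -0.212 2.265 -0.742
v -0.302 2.055 -0.26
v -0.049 1.969 0.202
v 0.428 2.049 0.428
f 2 1 4
f 2 4 3
f 4 1 5
f 4 5 3
f 5 1 6
f 5 6 3
f 6 1 7
f 6 7 3
f 7 1 8
f 7 8 3
f 8 1 9
f 8 9 3
f 9 1 10
f 9 10 3
f 10 1 11
f 10 11 3
f 11 1 12
f 11 12 3
f 12 1 13
f 12 13 3
f 13 1 14
f 13 14 3
f 14 1 2
f 14 2 3
f 16 15 19
f 16 19 17
f 17 19 20
f 17 20 18
f 19 15 21
f 19 21 20
f 20 21 22
f 20 22 18
f 21 15 23
f 21 23 22
f 22 23 24
f 22 24 18
f 23 15 25
f 23 25 24
f 24 25 26
f 24 26 18
f 25 15 27
f 25 27 26
f 26 27 28
f 26 28 18
f 27 15 29
f 27 29 28
f 28 29 30
f 28 30 18
f 29 15 31
f 29 31 30
f 30 31 32
f 30 32 18
f 31 15 33
f 31 33 32
f 32 33 34
f 32 34 18
f 33 15 35
f 33 35 34
f 34 35 36
f 34 36 18
f 35 15 37
f 35 37 36
f 36 37 38
f 36 38 18
f 37 15 16
f 37 16 38
f 38 16 17
f 38 17 18
f 39 76 55
f 76 50 79
f 55 79 44
f 76 79 55
f 39 55 51
f 55 44 56
f 51 56 40
f 55 56 51
f 39 51 60
f 51 40 61
f 60 61 46
f 51 61 60
f 39 60 72
f 60 46 75
f 72 75 49
f 60 75 72
f 39 72 76
f 72 49 80
f 76 80 50
f 72 80 76
f 40 56 67
f 56 44 70
f 67 70 48
f 56 70 67
f 44 79 57
f 79 50 78
f 57 78 43
f 79 78 57
f 50 80 77
f 80 49 73
f 77 73 41
f 80 73 77
f 49 75 74
f 75 46 62
f 74 62 45
f 75 62 74
f 46 61 66
f 61 40 63
f 66 63 47
f 61 63 66
f 42 68 54
f 68 48 69
f 54 69 43
f 68 69 54
f 42 54 52
f 54 43 53
f 52 53 41
f 54 53 52
f 42 52 59
f 52 41 58
f 59 58 45
f 52 58 59
f 42 59 64
f 59 45 65
f 64 65 47
f 59 65 64
f 42 64 68
f 64 47 71
f 68 71 48
f 64 71 68
f 43 69 57
f 69 48 70
f 57 70 44
f 69 70 57
f 41 53 77
f 53 43 78
f 77 78 50
f 53 78 77
f 45 58 74
f 58 41 73
f 74 73 49
f 58 73 74
f 47 65 66
f 65 45 62
f 66 62 46
f 65 62 66
f 48 71 67
f 71 47 63
f 67 63 40
f 71 63 67
f 82 81 85
f 82 85 83
f 83 85 86
f 83 86 84
f 85 81 87
f 85 87 86
f 86 87 88
f 86 88 84
f 87 81 89
f 87 89 88
f 88 89 90
f 88 90 84
f 89 81 91
f 89 91 90
f 90 91 92
f 90 92 84
f 91 81 93
f 91 93 92
f 92 93 94
f 92 94 84
f 93 81 95
f 93 95 94
f 94 95 96
f 94 96 84
f 95 81 97
f 95 97 96
f 96 97 98
f 96 98 84
f 97 81 99
f 97 99 98
f 98 99 100
f 98 100 84
f 99 81 101
f 99 101 100
f 100 101 102
f 100 102 84
f 101 81 103
f 101 103 102
f 102 103 104
f 102 104 84
f 103 81 105
f 103 105 104
f 104 105 106
f 104 106 84
f 105 81 82
f 105 82 106
f 106 82 83
f 106 83 84
f 108 107 110
f 108 110 109
f 110 107 111
f 110 111 109
f 111 107 112
f 111 112 109
f 112 107 113
f 112 113 109
f 113 107 114
f 113 114 109
f 114 107 115
f 114 115 109
f 115 107 116
f 115 116 109
f 116 107 117
f 116 117 109
f 117 107 108
f 117 108 109

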